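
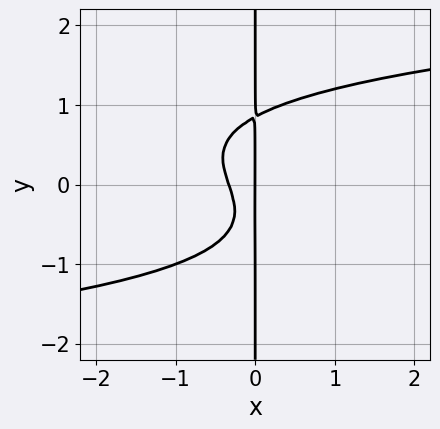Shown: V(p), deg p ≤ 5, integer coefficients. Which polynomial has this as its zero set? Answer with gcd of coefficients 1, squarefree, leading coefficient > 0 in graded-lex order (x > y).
1. Degree: no degree-3 curve has this shape, so deg p = 4.
2. Reading off the gridlines: one x-axis crossing is at x = 0; every point of the y-axis in the box is on the curve.
3. Fitting integer coefficients to these (and the overall shape) gives p.

3*x*y^3 - 3*x^2 - x*y - x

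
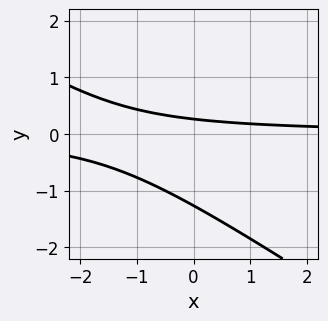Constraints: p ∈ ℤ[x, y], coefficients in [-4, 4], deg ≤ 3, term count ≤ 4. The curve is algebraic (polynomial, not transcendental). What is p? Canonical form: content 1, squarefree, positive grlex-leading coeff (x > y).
1. deg p = 2. No degree-1 curve has this shape.
2. From the axis intercepts and sections: no x-intercept at any integer in the box.
3. Matching integer coefficients to the picture gives p.

2*x*y + 3*y^2 + 3*y - 1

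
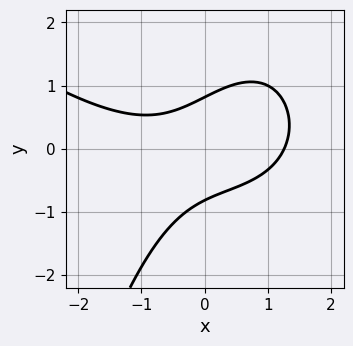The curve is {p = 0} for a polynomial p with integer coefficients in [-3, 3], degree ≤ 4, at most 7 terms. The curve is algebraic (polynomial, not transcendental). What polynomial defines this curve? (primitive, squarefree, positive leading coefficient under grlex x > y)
x^3 + x^2*y - 3*x*y + 3*y^2 - 2

First, degree: the shape is more complex than any degree-2 curve, so deg p = 3.
Finally, matching integer coefficients to the picture gives p.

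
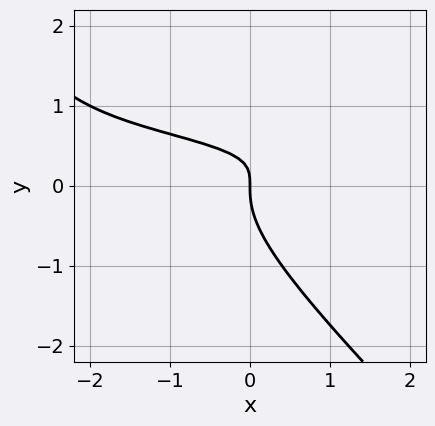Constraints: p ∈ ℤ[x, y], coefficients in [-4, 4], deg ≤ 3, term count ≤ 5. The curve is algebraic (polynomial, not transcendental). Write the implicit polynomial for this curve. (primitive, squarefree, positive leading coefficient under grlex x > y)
2*x*y^2 + 2*y^3 - 2*x*y + x

(a) Degree: no degree-2 curve has this shape, so deg p = 3.
(b) From the axis intercepts and sections: it crosses the x-axis at the gridline x = 0; it crosses the y-axis at the gridline y = 0.
(c) Putting this together gives p.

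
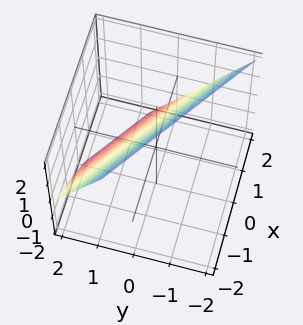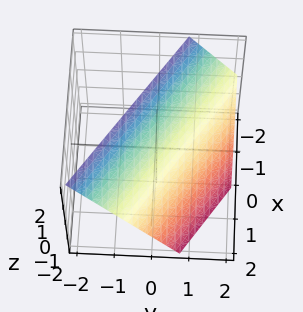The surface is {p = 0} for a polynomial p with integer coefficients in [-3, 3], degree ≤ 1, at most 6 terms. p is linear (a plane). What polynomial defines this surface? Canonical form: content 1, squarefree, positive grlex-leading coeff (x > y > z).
2*x + 3*y + 2*z - 2

(a) Degree: the surface is flat (a plane), so deg p = 1.
(b) Checking where it meets the axes: it crosses the z-axis at the gridline z = 1; it crosses the x-axis at the gridline x = 1.
(c) Together with the visible shape, these determine p as stated.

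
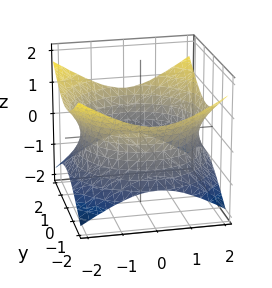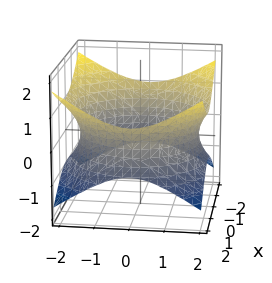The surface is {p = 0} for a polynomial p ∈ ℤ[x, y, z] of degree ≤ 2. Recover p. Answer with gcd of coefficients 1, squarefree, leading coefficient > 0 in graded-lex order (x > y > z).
x^2 + y^2 - 2*z^2 - 3

deg p = 2. An hourglass — one-sheet hyperboloid; a quadric.
Symmetry: the surface is invariant under rotation about z: p = q(x² + y², z); the z ↦ −z reflection is a symmetry, so z appears only in even powers.
From the visible intercepts: a circular section at z = 0 has radius between 1 and 2; the surface avoids every integer z-axis point in the box.
Solving for integer coefficients yields p as stated.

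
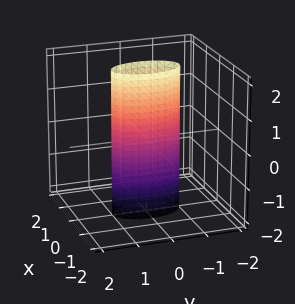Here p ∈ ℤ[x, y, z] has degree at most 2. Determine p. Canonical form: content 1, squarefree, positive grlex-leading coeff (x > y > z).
(a) The degree is 2 — constant cross-section along one axis; a quadric.
(b) Symmetries: the y ↦ −y reflection is a symmetry, so y appears only in even powers; mirror symmetry x ↦ −x ⇒ only even powers of x; it's symmetric under z → −z, forcing even powers of z.
(c) From the visible intercepts: the y-axis gridline crossings are at y ∈ {-1, 1}; it misses every integer gridline on the z-axis.
(d) Matching integer coefficients to the picture gives p.

3*x^2 + y^2 - 1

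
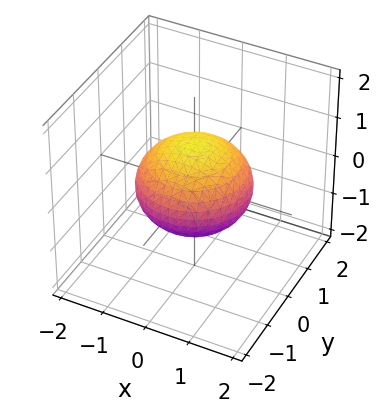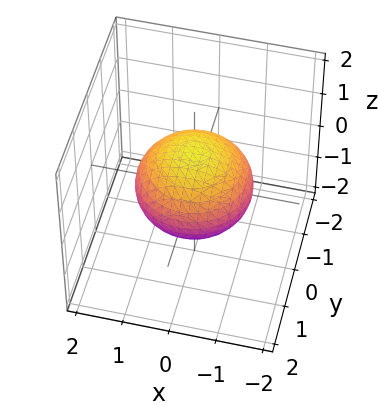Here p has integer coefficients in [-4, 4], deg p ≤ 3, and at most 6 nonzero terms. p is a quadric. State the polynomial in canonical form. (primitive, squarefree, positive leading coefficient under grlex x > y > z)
2*x^2 + 2*y^2 + 3*z^2 - 3

(a) deg p = 2. Bounded and convex; a quadric.
(b) Symmetries: the z ↦ −z reflection is a symmetry, so z appears only in even powers; the z-axis is an axis of rotation, so x and y enter only as x² + y².
(c) Observable constraints: a circular section at z = 0 has radius between 1 and 2; among the integer gridlines, it crosses the z-axis at z ∈ {-1, 1}.
(d) The integer polynomial consistent with all of this is the stated p.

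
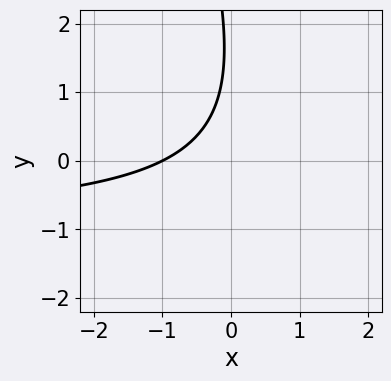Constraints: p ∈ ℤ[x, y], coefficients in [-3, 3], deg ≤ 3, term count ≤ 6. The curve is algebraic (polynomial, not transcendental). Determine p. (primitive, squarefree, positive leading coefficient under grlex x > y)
3*x*y + y^2 + 3*x - 3*y + 3

(a) deg p = 2.
(b) Against the integer gridlines: it meets the x-axis at x = -1 (among the integer gridlines); it misses every integer gridline on the y-axis.
(c) Matching integer coefficients to the picture gives p.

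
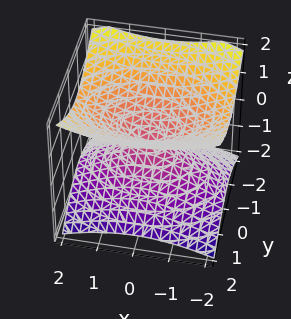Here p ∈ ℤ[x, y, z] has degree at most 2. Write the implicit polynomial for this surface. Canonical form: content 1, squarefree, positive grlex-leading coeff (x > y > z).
(a) The degree is 2 — two nappes meeting at a single point; a quadric.
(b) Symmetries: the z ↦ −z reflection is a symmetry, so z appears only in even powers; it's symmetric under y → −y, forcing even powers of y; the x ↦ −x reflection is a symmetry, so x appears only in even powers.
(c) From the axis intercepts and sections: it crosses the z-axis at the gridline z = 0; it meets the x-axis at x = 0 (among the integer gridlines); it crosses the y-axis at the gridline y = 0.
(d) Fitting integer coefficients to these (and the overall shape) gives p.

x^2 + 2*y^2 - 3*z^2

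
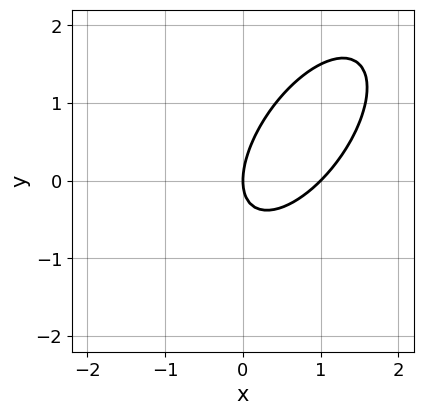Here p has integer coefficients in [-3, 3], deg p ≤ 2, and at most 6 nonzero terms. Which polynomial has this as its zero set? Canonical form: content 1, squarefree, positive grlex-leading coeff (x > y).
First, deg p = 2. No degree-1 curve has this shape.
Then, against the integer gridlines: it crosses the y-axis at the gridline y = 0; among the integer gridlines, it crosses the x-axis at x ∈ {0, 1}.
Finally, matching integer coefficients to the picture gives p.

3*x^2 - 3*x*y + 2*y^2 - 3*x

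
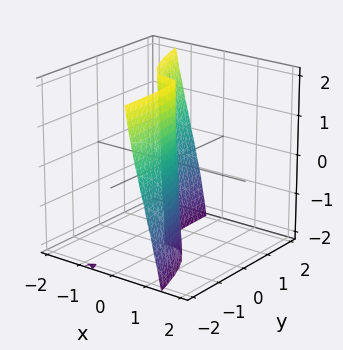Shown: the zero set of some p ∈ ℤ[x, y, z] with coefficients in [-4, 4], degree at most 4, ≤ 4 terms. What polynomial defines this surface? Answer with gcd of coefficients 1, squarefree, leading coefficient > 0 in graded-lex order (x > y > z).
(a) The degree is 3 — no degree-2 surface has this shape.
(b) From the axis intercepts and sections: one x-axis crossing is at x = 0; the visible z-axis segment lies entirely on the surface; one y-axis crossing is at y = 0.
(c) Assembling these constraints gives the stated polynomial.

3*x^3 - x*y*z + y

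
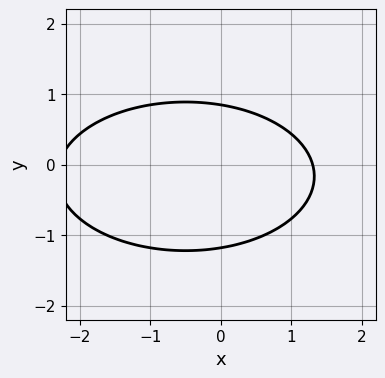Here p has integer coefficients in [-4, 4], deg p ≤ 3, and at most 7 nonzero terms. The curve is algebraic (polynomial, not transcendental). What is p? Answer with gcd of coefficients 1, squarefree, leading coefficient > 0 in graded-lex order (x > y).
(a) Degree: a generic line meets the curve in up to 2 points, so deg p = 2.
(b) The integer polynomial consistent with all of this is the stated p.

x^2 + 3*y^2 + x + y - 3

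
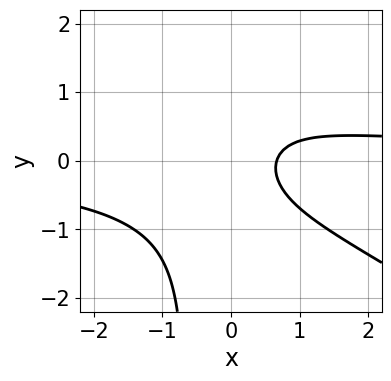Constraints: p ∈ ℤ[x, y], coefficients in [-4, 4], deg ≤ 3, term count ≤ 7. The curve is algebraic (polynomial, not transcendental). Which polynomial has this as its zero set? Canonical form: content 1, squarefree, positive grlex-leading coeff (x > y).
First, the degree is 3 — a generic line meets the curve in up to 3 points.
Then, against the integer gridlines: the curve avoids every integer y-axis point in the box.
Finally, fitting integer coefficients to these (and the overall shape) gives p.

2*x^2*y + 3*x*y^2 + 2*y^2 - 3*x + 2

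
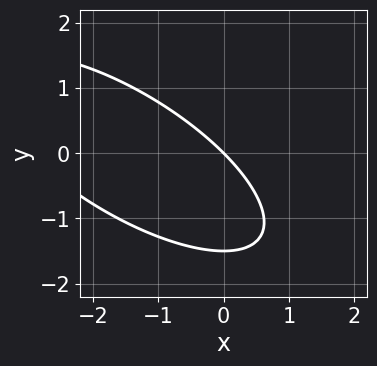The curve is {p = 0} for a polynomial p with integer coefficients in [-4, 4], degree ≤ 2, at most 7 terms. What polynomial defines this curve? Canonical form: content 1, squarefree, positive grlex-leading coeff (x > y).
(a) Degree: no degree-1 curve has this shape, so deg p = 2.
(b) Reading off the gridlines: it crosses the x-axis at the gridline x = 0; one y-axis crossing is at y = 0.
(c) Solving for integer coefficients yields p as stated.

x^2 + 2*x*y + 2*y^2 + 3*x + 3*y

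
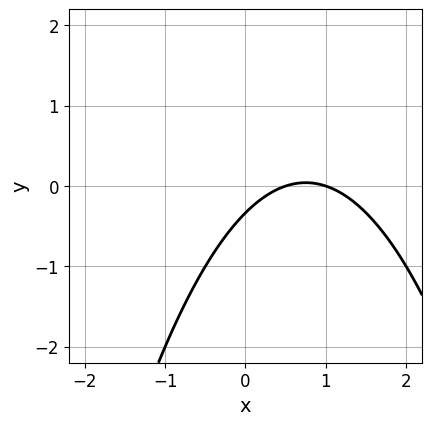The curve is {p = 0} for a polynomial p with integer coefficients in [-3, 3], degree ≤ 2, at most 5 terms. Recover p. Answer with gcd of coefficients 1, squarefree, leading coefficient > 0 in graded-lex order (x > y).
2*x^2 - 3*x + 3*y + 1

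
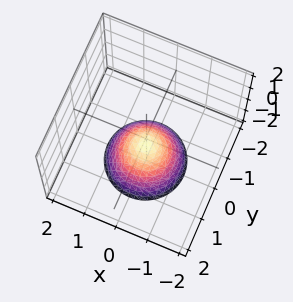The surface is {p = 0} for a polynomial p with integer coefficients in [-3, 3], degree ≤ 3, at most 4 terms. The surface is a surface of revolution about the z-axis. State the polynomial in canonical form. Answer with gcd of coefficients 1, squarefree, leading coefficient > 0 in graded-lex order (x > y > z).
(a) Degree: the shape is more complex than any degree-1 surface, so deg p = 2.
(b) Symmetry: every cross-section ⟂ z is a circle, so x, y appear only via x² + y².
(c) From the visible intercepts: no y-intercept at any integer in the box; no x-intercept at any integer in the box; a circular section at z = -2 has radius between 1 and 2.
(d) The integer polynomial consistent with all of this is the stated p.

3*x^2 + 3*y^2 + 3*z + 2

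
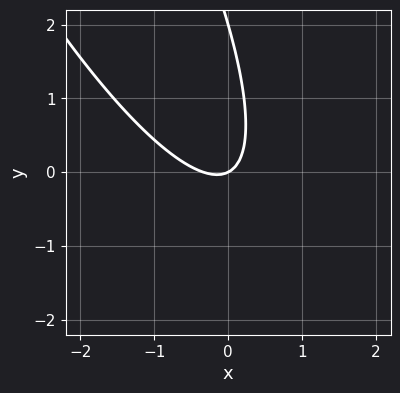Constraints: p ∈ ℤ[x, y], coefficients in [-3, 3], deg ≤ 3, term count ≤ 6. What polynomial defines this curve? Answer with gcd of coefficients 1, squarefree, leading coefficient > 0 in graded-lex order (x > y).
1. Degree: the shape is more complex than any degree-1 curve, so deg p = 2.
2. From the visible intercepts: the y-axis gridline crossings are at y ∈ {0, 2}; one x-axis crossing is at x = 0.
3. The integer polynomial consistent with all of this is the stated p.

3*x^2 + 3*x*y + y^2 + x - 2*y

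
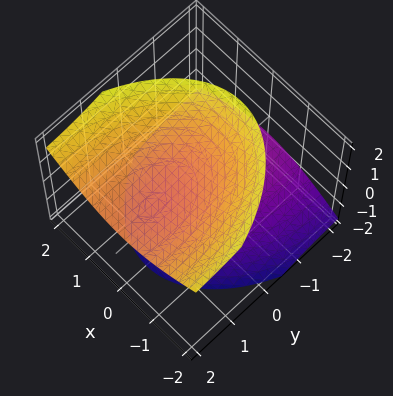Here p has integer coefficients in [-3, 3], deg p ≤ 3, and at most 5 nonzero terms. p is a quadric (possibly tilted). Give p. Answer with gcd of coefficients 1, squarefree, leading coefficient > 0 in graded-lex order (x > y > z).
3*x^2 + y^2 - 3*y*z - 3*z^2 + 3

First, I count 2 distinct pieces.
Then, deg p = 2.
Next, checking where it meets the axes: it misses every integer gridline on the x-axis; among the integer gridlines, it crosses the z-axis at z ∈ {-1, 1}; the surface avoids every integer y-axis point in the box.
Finally, together with the visible shape, these determine p as stated.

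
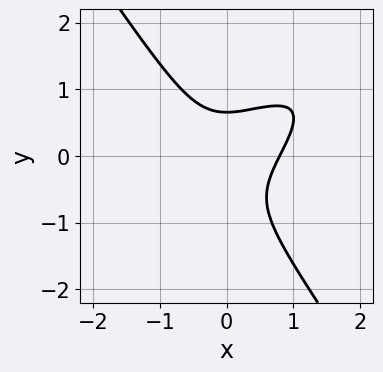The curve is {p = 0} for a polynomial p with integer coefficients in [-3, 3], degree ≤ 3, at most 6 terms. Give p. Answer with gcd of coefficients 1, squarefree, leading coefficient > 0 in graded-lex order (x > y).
2*x^3 - 3*x^2*y + 2*y^3 + y^2 - 1

(a) Degree: the shape is more complex than any degree-2 curve, so deg p = 3.
(b) Solving for integer coefficients yields p as stated.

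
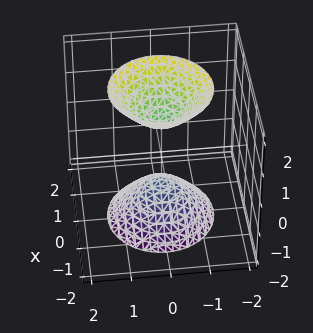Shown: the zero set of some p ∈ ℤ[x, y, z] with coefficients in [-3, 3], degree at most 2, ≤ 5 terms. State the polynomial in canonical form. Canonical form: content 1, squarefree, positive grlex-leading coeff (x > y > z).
(a) I count 2 distinct pieces. Treating them together as one polynomial.
(b) deg p = 2. Two separate bowl-shaped sheets opening away from each other; a quadric.
(c) Symmetries: every cross-section ⟂ z is a circle, so x, y appear only via x² + y²; the z ↦ −z reflection is a symmetry, so z appears only in even powers.
(d) Observable constraints: a circular section at z = 2 has radius between 1 and 2; the surface avoids every integer x-axis point in the box; the surface avoids every integer y-axis point in the box.
(e) Assembling these constraints gives the stated polynomial. Check: (0, 0, 1) on the z-axis lies on the surface, and p(0, 0, 1) = 0. ✓

2*x^2 + 2*y^2 - z^2 + 1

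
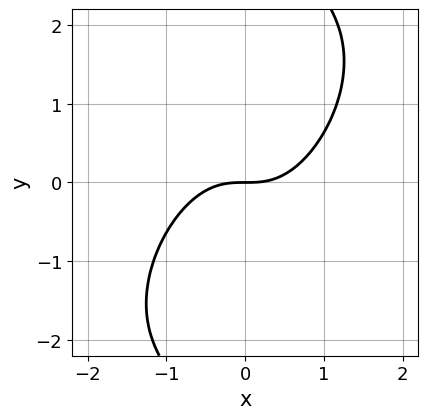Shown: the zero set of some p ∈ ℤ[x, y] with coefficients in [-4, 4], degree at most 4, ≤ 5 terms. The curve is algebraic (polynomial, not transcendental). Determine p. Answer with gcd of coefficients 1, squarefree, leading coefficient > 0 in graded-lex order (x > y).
3*x^3 - 3*x^2*y + 2*x*y^2 - 3*y

(a) The degree is 3 — no degree-2 curve has this shape.
(b) Observable constraints: one x-axis crossing is at x = 0; it meets the y-axis at y = 0 (among the integer gridlines).
(c) Solving for integer coefficients yields p as stated.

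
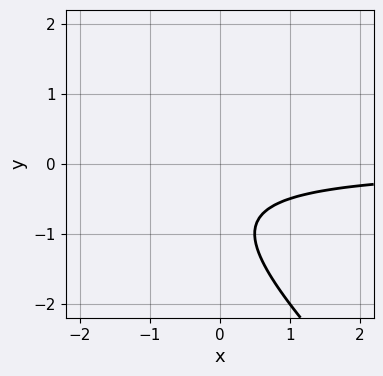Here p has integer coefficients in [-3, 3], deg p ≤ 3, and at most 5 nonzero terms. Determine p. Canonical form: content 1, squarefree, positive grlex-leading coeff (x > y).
1. deg p = 2. The shape is more complex than any degree-1 curve.
2. From the visible intercepts: no y-intercept at any integer in the box; the curve avoids every integer x-axis point in the box.
3. Matching integer coefficients to the picture gives p.

2*x*y + 2*y^2 + 3*y + 2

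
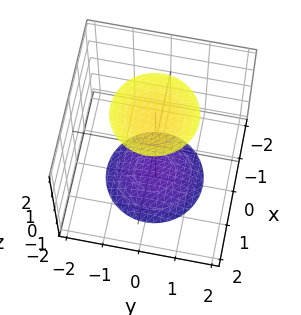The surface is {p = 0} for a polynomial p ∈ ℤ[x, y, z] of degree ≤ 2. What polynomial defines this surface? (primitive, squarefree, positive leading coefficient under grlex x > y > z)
x^2 + y^2 - z^2 + 3

1. There are 2 components.
2. Degree: two separate bowl-shaped sheets opening away from each other; a quadric, so deg p = 2.
3. Symmetries: the z ↦ −z reflection is a symmetry, so z appears only in even powers; the z-axis is an axis of rotation, so x and y enter only as x² + y².
4. Checking where it meets the axes: it misses every integer gridline on the y-axis; a circular section at z = 2 has radius exactly 1; no x-intercept at any integer in the box.
5. Putting this together gives p.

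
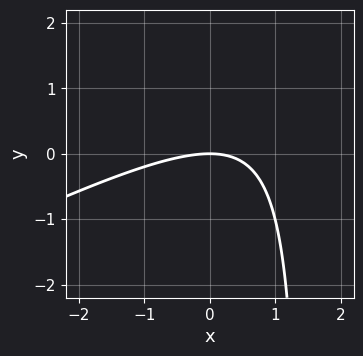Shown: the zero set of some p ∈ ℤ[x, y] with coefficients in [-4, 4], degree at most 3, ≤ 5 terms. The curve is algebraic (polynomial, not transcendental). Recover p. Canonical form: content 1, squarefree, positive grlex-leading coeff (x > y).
(a) The degree is 2 — a generic line meets the curve in up to 2 points.
(b) Reading off the gridlines: it meets the y-axis at y = 0 (among the integer gridlines); it crosses the x-axis at the gridline x = 0.
(c) Putting this together gives p.

x^2 - 2*x*y + 3*y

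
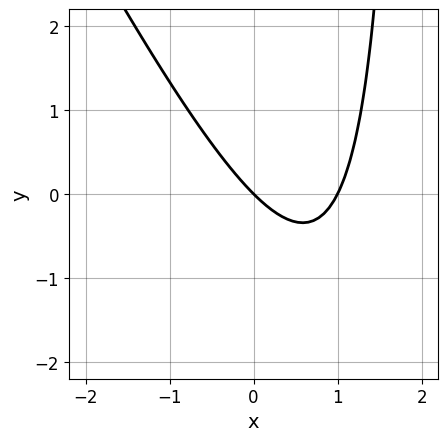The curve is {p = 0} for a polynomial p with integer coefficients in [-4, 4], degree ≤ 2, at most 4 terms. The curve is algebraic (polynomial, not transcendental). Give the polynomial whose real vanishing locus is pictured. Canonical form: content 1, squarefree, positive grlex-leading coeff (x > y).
2*x^2 + x*y - 2*x - 2*y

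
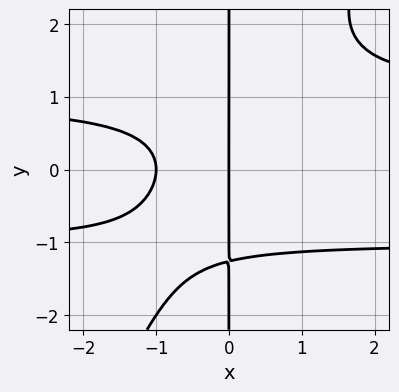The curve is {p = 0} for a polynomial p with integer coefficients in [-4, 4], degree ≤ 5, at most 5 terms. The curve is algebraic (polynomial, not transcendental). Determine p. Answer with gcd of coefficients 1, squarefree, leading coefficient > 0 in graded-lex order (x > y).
2*x^2*y^2 - x*y^3 - 2*x^2 - 2*x

(a) deg p = 4.
(b) Reading off the gridlines: among the integer gridlines, it crosses the x-axis at x ∈ {-1, 0}; the visible y-axis segment lies entirely on the curve.
(c) Assembling these constraints gives the stated polynomial.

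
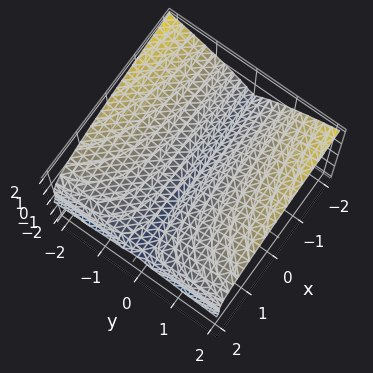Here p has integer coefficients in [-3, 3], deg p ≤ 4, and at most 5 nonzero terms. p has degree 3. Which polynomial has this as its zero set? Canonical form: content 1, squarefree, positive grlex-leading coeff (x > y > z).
x*y^2 + 3*z^3 - 2*y^2

(a) deg p = 3.
(b) From the visible intercepts: every point of the x-axis in the box is on the surface; one y-axis crossing is at y = 0; it crosses the z-axis at the gridline z = 0.
(c) Fitting integer coefficients to these (and the overall shape) gives p.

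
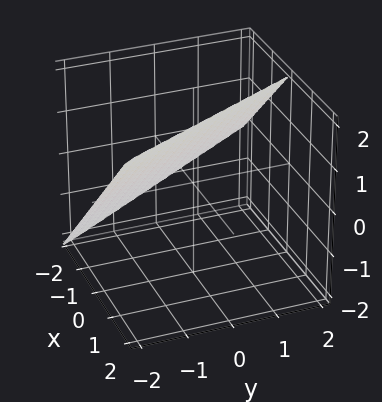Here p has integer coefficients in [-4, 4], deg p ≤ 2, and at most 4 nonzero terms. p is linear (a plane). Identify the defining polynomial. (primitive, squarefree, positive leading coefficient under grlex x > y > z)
2*x + y - 2*z + 2

1. The degree is 1 — the surface is flat (a plane).
2. Reading off the gridlines: it crosses the x-axis at the gridline x = -1; it crosses the y-axis at the gridline y = -2; it crosses the z-axis at the gridline z = 1.
3. Putting this together gives p.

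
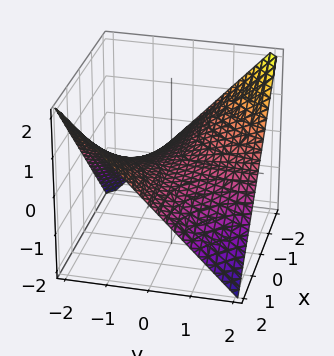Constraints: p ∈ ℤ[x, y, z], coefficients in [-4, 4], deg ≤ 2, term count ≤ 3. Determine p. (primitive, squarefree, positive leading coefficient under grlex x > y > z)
x*y + 2*z

(a) The degree is 2 — a saddle surface; a quadric.
(b) From the axis intercepts and sections: every point of the x-axis in the box is on the surface; one z-axis crossing is at z = 0; every point of the y-axis in the box is on the surface.
(c) Assembling these constraints gives the stated polynomial.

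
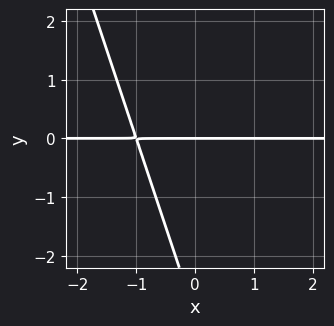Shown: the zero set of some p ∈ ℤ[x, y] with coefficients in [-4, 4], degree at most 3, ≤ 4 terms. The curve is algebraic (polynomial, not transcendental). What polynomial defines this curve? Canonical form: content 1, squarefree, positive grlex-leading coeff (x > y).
3*x*y + y^2 + 3*y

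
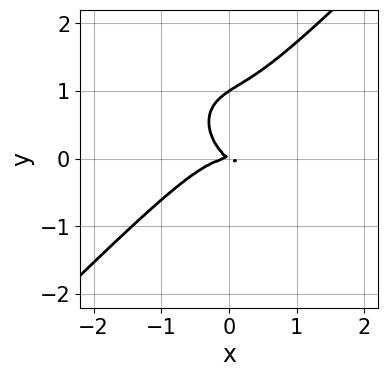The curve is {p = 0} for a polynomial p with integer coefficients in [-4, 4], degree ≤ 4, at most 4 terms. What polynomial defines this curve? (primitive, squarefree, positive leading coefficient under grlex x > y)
(a) Degree: no degree-2 curve has this shape, so deg p = 3.
(b) Observable constraints: the y-axis gridline crossings are at y ∈ {0, 1}; it meets the x-axis at x = 0 (among the integer gridlines).
(c) Together with the visible shape, these determine p as stated.

3*x^3 - 3*y^3 + 2*x*y + 3*y^2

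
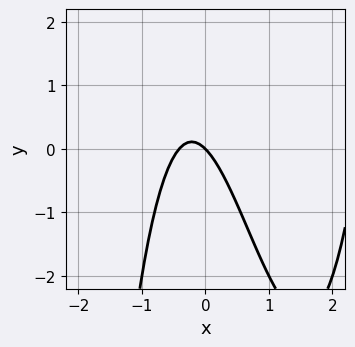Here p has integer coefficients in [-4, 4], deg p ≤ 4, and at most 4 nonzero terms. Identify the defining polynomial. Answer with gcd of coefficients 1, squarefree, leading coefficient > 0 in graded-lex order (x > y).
x^3 - 2*x^2 - x - y

(a) deg p = 3.
(b) From the axis intercepts and sections: it crosses the y-axis at the gridline y = 0; it meets the x-axis at x = 0 (among the integer gridlines).
(c) Solving for integer coefficients yields p as stated.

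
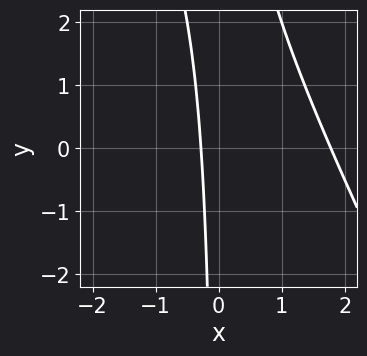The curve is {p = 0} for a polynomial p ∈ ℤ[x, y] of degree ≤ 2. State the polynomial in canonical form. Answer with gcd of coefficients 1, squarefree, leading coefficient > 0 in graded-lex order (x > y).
2*x^2 + x*y - 3*x - 1

First, the degree is 2 — no degree-1 curve has this shape.
Next, against the integer gridlines: it misses every integer gridline on the y-axis.
Finally, assembling these constraints gives the stated polynomial.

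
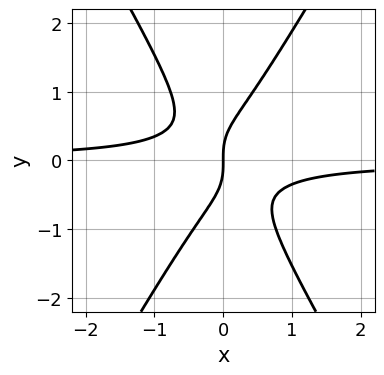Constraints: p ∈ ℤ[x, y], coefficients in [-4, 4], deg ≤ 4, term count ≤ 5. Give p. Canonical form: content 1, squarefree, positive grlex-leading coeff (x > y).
3*x^2*y - y^3 + x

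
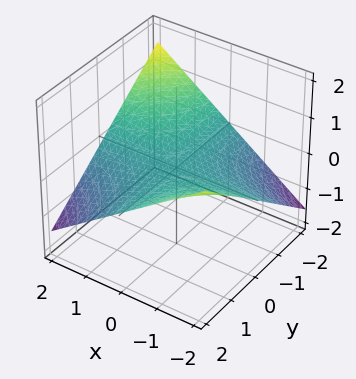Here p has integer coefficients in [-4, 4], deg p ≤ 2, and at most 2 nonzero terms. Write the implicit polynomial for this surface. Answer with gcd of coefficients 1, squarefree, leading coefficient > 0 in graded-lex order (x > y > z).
x*y + 3*z

1. Degree: a hyperbolic paraboloid; a quadric, so deg p = 2.
2. Reading off the gridlines: it meets the z-axis at z = 0 (among the integer gridlines); every point of the y-axis in the box is on the surface.
3. Assembling these constraints gives the stated polynomial. Check: (2, 0, 0) on the x-axis lies on the surface, and p(2, 0, 0) = 0. ✓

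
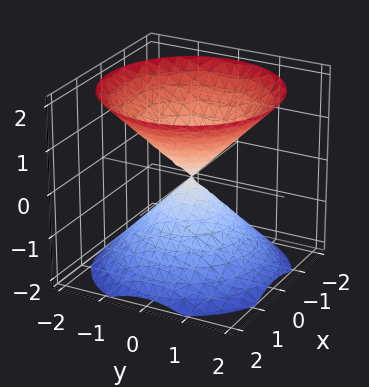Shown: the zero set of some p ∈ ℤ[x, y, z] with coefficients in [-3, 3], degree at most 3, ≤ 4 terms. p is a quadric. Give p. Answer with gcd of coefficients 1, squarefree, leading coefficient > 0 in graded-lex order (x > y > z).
(a) The picture has 2 separate pieces. Treating them together as one polynomial.
(b) deg p = 2. A double cone through the origin; a quadric.
(c) Symmetries: the z-axis is an axis of rotation, so x and y enter only as x² + y²; the z ↦ −z reflection is a symmetry, so z appears only in even powers.
(d) From the axis intercepts and sections: a circular section at z = -1 has radius exactly 1; it crosses the z-axis at the gridline z = 0.
(e) Matching integer coefficients to the picture gives p.

x^2 + y^2 - z^2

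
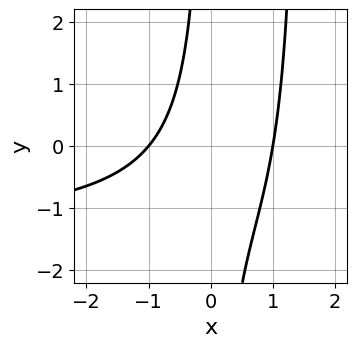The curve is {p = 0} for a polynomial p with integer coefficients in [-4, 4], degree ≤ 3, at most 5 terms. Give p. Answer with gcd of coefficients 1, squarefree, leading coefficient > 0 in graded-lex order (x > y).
1. Degree: a generic line meets the curve in up to 3 points, so deg p = 3.
2. Against the integer gridlines: the curve avoids every integer y-axis point in the box; among the integer gridlines, it crosses the x-axis at x ∈ {-1, 1}.
3. The integer polynomial consistent with all of this is the stated p.

2*x^2*y + 3*x^2 - 3*x*y - 3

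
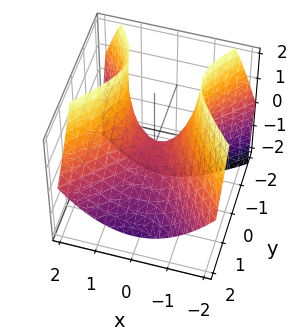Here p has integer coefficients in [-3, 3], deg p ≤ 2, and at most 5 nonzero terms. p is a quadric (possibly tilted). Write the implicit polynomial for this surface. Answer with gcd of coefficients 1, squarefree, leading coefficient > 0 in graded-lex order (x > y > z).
x^2 - y^2 - y*z - z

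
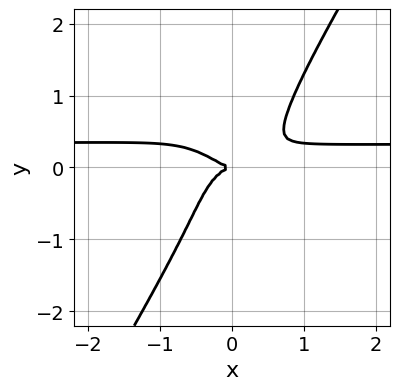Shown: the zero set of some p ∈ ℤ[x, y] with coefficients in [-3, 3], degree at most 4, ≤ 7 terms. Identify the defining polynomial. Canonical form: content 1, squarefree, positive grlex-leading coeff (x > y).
3*x^3*y + x^2*y^2 - y^4 - x^3 - y^2

1. deg p = 4.
2. Reading off the gridlines: it meets the y-axis at y = 0 (among the integer gridlines); one x-axis crossing is at x = 0.
3. Solving for integer coefficients yields p as stated.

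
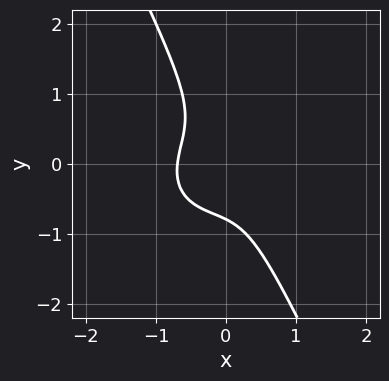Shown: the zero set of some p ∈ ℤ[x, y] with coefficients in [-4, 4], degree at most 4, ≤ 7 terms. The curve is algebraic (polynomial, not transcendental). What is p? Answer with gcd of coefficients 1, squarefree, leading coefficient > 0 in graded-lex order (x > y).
Degree: the shape is more complex than any degree-2 curve, so deg p = 3.
Putting this together gives p.

3*x^3 - x^2*y + 3*x*y^2 + 2*y^3 + 1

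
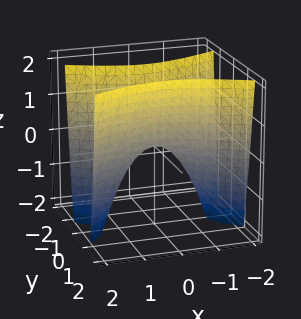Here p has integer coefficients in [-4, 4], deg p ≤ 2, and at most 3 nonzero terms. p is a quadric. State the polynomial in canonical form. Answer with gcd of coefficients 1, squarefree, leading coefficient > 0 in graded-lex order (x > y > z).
First, degree: a hyperbolic paraboloid; a quadric, so deg p = 2.
Then, symmetries: the x ↦ −x reflection is a symmetry, so x appears only in even powers; it's symmetric under y → −y, forcing even powers of y.
Then, against the integer gridlines: one z-axis crossing is at z = 0; it crosses the x-axis at the gridline x = 0.
Finally, solving for integer coefficients yields p as stated.

x^2 - 3*y^2 + z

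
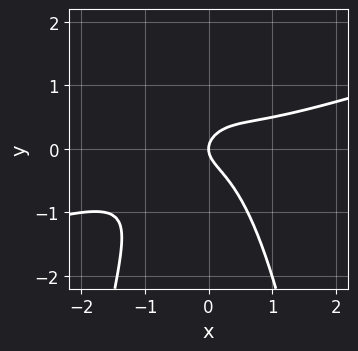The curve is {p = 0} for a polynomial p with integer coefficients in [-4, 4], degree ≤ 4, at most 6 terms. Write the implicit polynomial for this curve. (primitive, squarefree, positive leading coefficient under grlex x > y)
x^3 - 3*x^2*y - 2*y^2 + x

Degree: a generic line meets the curve in up to 3 points, so deg p = 3.
From the axis intercepts and sections: it crosses the x-axis at the gridline x = 0; it meets the y-axis at y = 0 (among the integer gridlines).
Putting this together gives p.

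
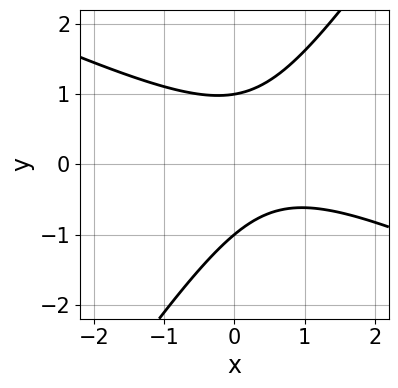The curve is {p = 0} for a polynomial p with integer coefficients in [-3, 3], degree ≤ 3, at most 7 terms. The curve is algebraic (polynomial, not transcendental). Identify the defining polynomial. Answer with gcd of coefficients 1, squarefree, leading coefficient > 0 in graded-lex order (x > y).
First, degree: no degree-1 curve has this shape, so deg p = 2.
Next, checking where it meets the axes: the y-axis gridline crossings are at y ∈ {-1, 1}; the curve avoids every integer x-axis point in the box.
Finally, solving for integer coefficients yields p as stated.

2*x^2 + 3*x*y - 3*y^2 - 2*x + 3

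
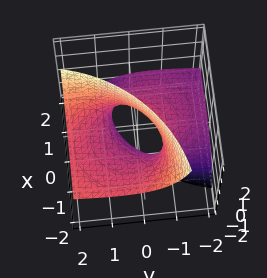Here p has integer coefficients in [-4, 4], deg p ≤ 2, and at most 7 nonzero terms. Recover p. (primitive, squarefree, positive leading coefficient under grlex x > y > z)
x^2 + 3*x*z + y^2 - 3*y*z - 1

First, the degree is 2 — a generic line meets the surface in up to 2 points.
Then, observable constraints: no z-intercept at any integer in the box; among the integer gridlines, it crosses the y-axis at y ∈ {-1, 1}; among the integer gridlines, it crosses the x-axis at x ∈ {-1, 1}.
Finally, the integer polynomial consistent with all of this is the stated p.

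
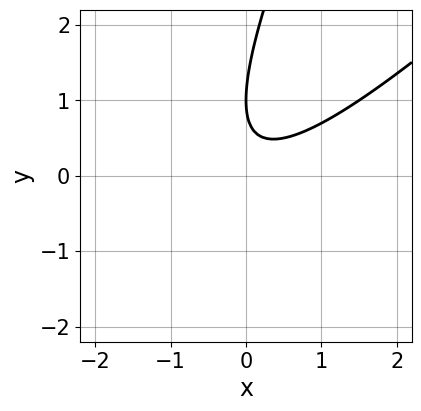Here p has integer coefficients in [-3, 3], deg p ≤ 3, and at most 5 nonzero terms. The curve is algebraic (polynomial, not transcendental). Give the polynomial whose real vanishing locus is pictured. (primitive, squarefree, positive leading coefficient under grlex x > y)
2*x^2 - 3*x*y + y^2 - 2*y + 1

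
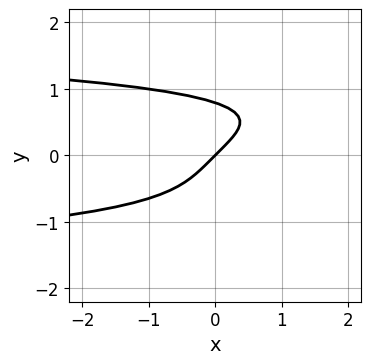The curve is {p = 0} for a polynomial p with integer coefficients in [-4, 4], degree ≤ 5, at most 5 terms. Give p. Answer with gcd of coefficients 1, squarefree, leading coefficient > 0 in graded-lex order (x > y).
Degree: the shape is more complex than any degree-3 curve, so deg p = 4.
Checking where it meets the axes: it meets the y-axis at y = 0 (among the integer gridlines); it crosses the x-axis at the gridline x = 0.
Putting this together gives p.

2*y^4 + x - y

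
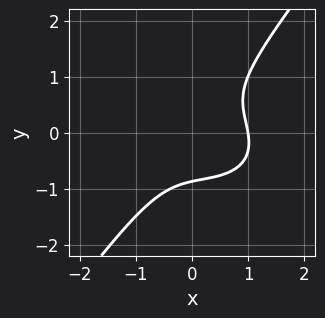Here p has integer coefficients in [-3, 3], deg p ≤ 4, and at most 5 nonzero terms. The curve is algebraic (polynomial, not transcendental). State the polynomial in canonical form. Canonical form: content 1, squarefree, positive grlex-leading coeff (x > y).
(a) Degree: no degree-2 curve has this shape, so deg p = 3.
(b) From the visible intercepts: one x-axis crossing is at x = 1.
(c) The integer polynomial consistent with all of this is the stated p.

2*x^3 + x^2*y + 2*x*y^2 - 3*y^3 - 2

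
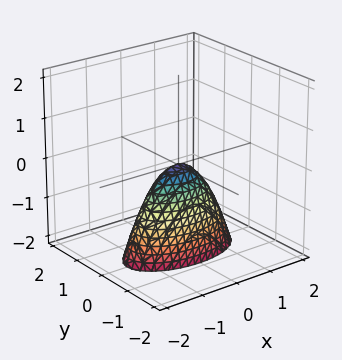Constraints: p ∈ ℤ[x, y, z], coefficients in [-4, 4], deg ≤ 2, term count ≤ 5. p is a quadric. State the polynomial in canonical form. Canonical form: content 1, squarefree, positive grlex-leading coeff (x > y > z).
1. Degree: a paraboloid; a quadric, so deg p = 2.
2. Symmetries: it's symmetric under x → −x, forcing even powers of x; mirror symmetry y ↦ −y ⇒ only even powers of y.
3. From the axis intercepts and sections: one x-axis crossing is at x = 0; one z-axis crossing is at z = 0; it meets the y-axis at y = 0 (among the integer gridlines).
4. Matching integer coefficients to the picture gives p.

x^2 + 3*y^2 + z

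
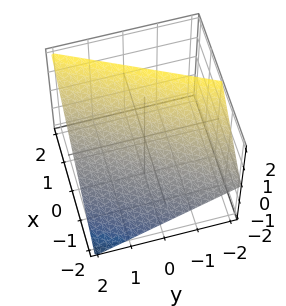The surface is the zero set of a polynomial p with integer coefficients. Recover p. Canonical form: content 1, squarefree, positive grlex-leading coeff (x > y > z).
2*x - y - 2*z + 2

First, deg p = 1. The surface is flat (a plane).
Next, observable constraints: it meets the x-axis at x = -1 (among the integer gridlines); it meets the y-axis at y = 2 (among the integer gridlines); it meets the z-axis at z = 1 (among the integer gridlines).
Finally, assembling these constraints gives the stated polynomial.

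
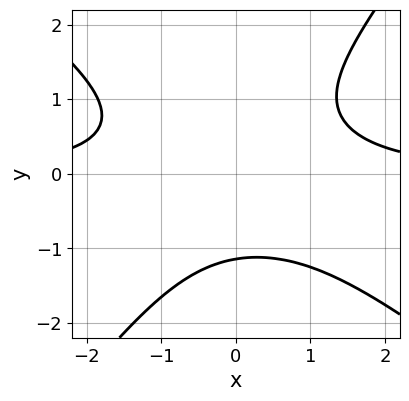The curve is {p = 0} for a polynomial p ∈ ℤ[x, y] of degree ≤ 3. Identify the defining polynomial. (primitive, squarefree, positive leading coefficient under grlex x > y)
2*x^2*y + x*y^2 - 2*y^3 - 3

1. deg p = 3.
2. Checking where it meets the axes: it misses every integer gridline on the x-axis.
3. Fitting integer coefficients to these (and the overall shape) gives p.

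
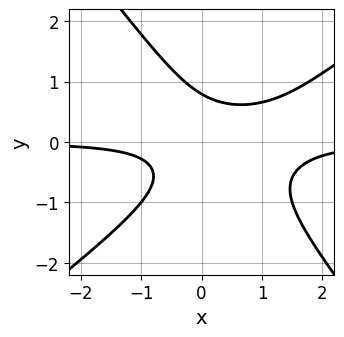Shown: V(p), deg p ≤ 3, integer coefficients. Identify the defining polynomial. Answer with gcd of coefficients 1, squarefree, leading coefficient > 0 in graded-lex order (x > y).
1. Degree: no degree-2 curve has this shape, so deg p = 3.
2. Observable constraints: it misses every integer gridline on the x-axis.
3. Putting this together gives p.

2*x^2*y - x*y^2 - 2*y^3 - 2*x*y + 1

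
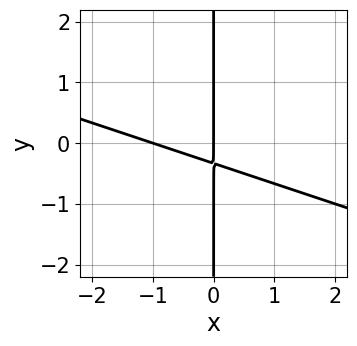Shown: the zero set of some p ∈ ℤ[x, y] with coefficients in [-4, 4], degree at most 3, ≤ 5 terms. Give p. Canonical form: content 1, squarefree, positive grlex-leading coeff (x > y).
x^2 + 3*x*y + x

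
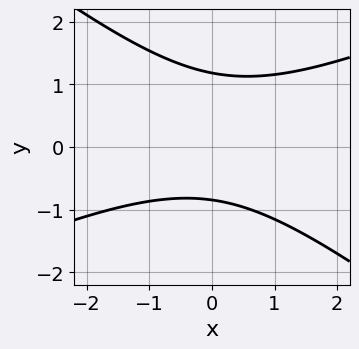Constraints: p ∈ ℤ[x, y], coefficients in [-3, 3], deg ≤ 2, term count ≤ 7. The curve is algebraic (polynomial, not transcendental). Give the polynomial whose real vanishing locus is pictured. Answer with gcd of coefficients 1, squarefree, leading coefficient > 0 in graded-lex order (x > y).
First, degree: no degree-1 curve has this shape, so deg p = 2.
Then, against the integer gridlines: no x-intercept at any integer in the box.
Finally, matching integer coefficients to the picture gives p.

x^2 - x*y - 3*y^2 + y + 3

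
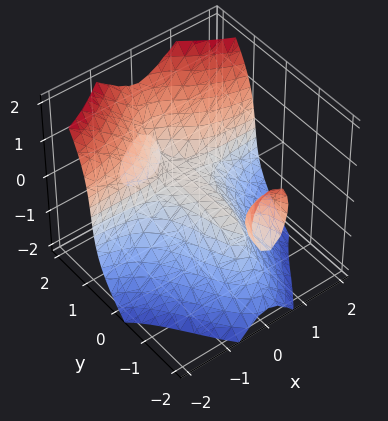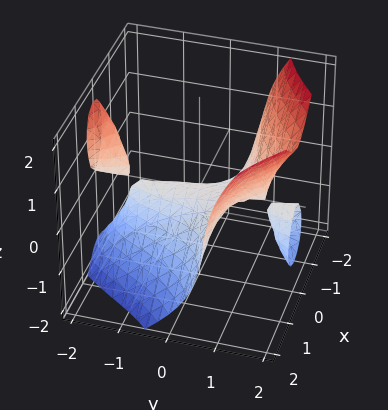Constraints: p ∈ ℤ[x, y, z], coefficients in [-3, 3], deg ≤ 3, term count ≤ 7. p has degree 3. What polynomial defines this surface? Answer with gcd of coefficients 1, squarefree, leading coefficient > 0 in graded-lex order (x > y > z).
1. There are 3 components.
2. Degree: the shape is more complex than any degree-2 surface, so deg p = 3.
3. Checking where it meets the axes: every point of the y-axis in the box is on the surface; it crosses the x-axis at the gridline x = 0.
4. Assembling these constraints gives the stated polynomial.

3*x^2*y + y^2*z - z^3 - 2*x^2 - 2*z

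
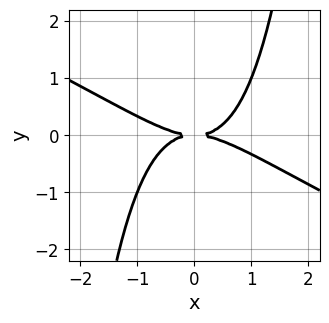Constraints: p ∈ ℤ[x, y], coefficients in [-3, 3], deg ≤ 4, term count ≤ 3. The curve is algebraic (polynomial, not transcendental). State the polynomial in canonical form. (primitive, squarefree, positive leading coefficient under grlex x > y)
x^4 + 2*x^3*y - 3*y^2

Degree: the shape is more complex than any degree-3 curve, so deg p = 4.
Checking where it meets the axes: one x-axis crossing is at x = 0; it crosses the y-axis at the gridline y = 0.
Matching integer coefficients to the picture gives p.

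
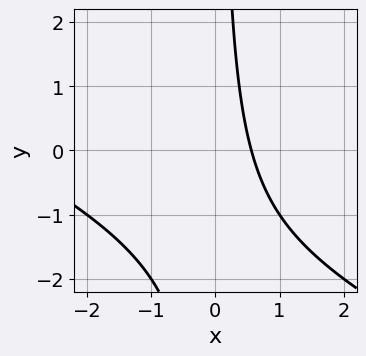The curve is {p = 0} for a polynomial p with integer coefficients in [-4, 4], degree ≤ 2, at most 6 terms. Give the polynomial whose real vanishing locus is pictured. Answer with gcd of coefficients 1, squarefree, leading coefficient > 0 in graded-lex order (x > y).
(a) The degree is 2 — a generic line meets the curve in up to 2 points.
(b) Against the integer gridlines: it misses every integer gridline on the y-axis.
(c) These observations pin down the coefficients.

x^2 + 2*x*y + 3*x - 2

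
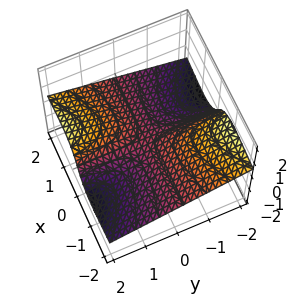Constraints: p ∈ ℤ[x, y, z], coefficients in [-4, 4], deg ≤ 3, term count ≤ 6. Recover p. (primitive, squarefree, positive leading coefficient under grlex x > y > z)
3*x^2*z + z^3 - 2*x*y + 2*z

1. deg p = 3.
2. Checking where it meets the axes: it meets the z-axis at z = 0 (among the integer gridlines); the visible x-axis segment lies entirely on the surface; the visible y-axis segment lies entirely on the surface.
3. Assembling these constraints gives the stated polynomial.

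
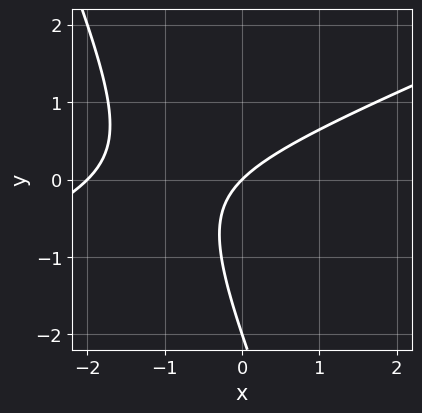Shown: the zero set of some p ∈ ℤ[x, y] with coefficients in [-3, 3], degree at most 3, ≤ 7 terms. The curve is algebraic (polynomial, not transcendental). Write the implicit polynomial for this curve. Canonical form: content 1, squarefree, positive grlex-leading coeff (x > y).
x^2 - 2*x*y - y^2 + 2*x - 2*y

First, deg p = 2.
Next, reading off the gridlines: among the integer gridlines, it crosses the y-axis at y ∈ {-2, 0}; the x-axis gridline crossings are at x ∈ {-2, 0}.
Finally, solving for integer coefficients yields p as stated.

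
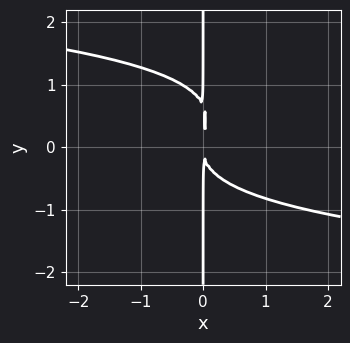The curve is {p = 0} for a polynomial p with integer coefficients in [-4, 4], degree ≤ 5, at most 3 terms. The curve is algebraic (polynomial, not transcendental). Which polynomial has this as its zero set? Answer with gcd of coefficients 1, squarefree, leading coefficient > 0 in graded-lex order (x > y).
3*x*y^3 - 2*x*y^2 + 3*x^2

(a) deg p = 4. No degree-3 curve has this shape.
(b) Observable constraints: every point of the y-axis in the box is on the curve.
(c) The integer polynomial consistent with all of this is the stated p.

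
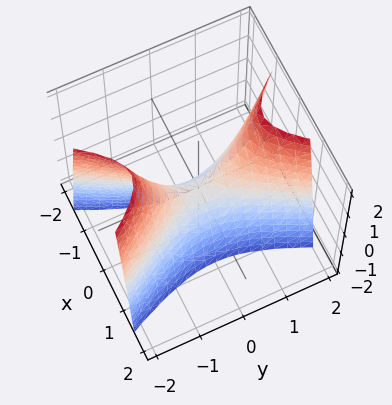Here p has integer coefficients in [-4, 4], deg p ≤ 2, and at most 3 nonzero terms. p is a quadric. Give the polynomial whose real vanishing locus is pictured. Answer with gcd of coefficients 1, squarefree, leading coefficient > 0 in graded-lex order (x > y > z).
3*x^2 - y^2 + z

1. The degree is 2 — a saddle surface; a quadric.
2. Symmetries: it's symmetric under x → −x, forcing even powers of x; the y ↦ −y reflection is a symmetry, so y appears only in even powers.
3. Reading off the gridlines: one y-axis crossing is at y = 0; it crosses the z-axis at the gridline z = 0.
4. The integer polynomial consistent with all of this is the stated p.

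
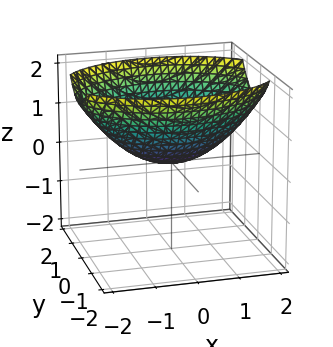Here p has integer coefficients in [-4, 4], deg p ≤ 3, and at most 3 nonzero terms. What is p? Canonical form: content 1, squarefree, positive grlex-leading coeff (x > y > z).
x^2 + 2*y^2 - 3*z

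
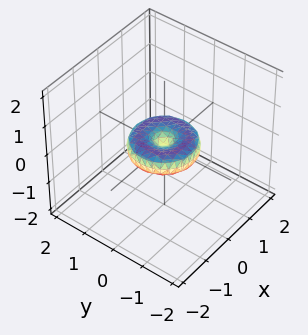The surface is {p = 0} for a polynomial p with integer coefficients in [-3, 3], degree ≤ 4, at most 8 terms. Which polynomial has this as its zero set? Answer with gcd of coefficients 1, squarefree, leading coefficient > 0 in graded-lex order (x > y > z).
x^4 + 2*x^2*y^2 + y^4 - x^2 - y^2 + 2*z^2

1. The degree is 4 — the shape is more complex than any degree-3 surface.
2. Symmetries: rotational symmetry about the z-axis ⇒ p depends on x, y only through x² + y².
3. From the axis intercepts and sections: the y-axis gridline crossings are at y ∈ {-1, 0, 1}; it meets the z-axis at z = 0 (among the integer gridlines); a circular section at z = 0 has radius exactly 1; the x-axis gridline crossings are at x ∈ {-1, 0, 1}.
4. The integer polynomial consistent with all of this is the stated p.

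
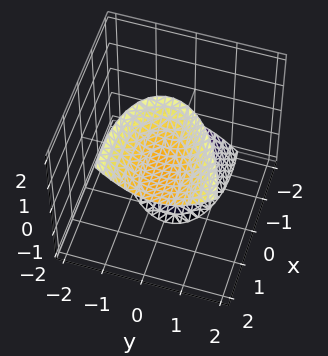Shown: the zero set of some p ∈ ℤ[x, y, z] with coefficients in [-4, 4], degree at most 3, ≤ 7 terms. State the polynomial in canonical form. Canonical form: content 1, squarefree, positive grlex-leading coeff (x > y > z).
1. I count 2 distinct pieces. Treating them together as one polynomial.
2. The degree is 2 — a generic line meets the surface in up to 2 points.
3. Against the integer gridlines: the surface avoids every integer y-axis point in the box; the surface avoids every integer x-axis point in the box.
4. The integer polynomial consistent with all of this is the stated p.

x^2 - x*y - 2*x*z + 3*y^2 - z^2 + 3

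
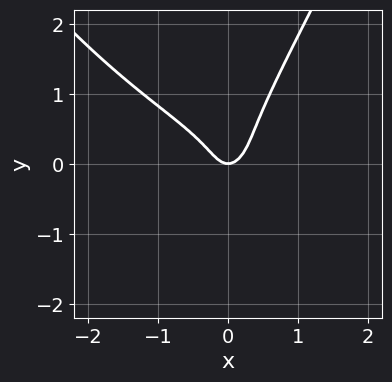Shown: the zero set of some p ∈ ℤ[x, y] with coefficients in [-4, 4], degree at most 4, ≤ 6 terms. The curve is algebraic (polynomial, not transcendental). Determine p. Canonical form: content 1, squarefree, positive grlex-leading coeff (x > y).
x^4 + 3*x*y^2 - 2*y^3 + 3*x^2 - y

1. deg p = 4.
2. From the visible intercepts: it crosses the y-axis at the gridline y = 0; one x-axis crossing is at x = 0.
3. The integer polynomial consistent with all of this is the stated p.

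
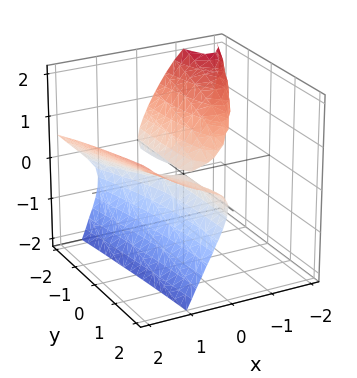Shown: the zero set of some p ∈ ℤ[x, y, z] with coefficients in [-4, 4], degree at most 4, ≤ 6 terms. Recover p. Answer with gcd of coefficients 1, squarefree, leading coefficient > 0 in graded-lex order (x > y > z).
(a) There are 2 components.
(b) Degree: a generic line meets the surface in up to 3 points, so deg p = 3.
(c) Checking where it meets the axes: one x-axis crossing is at x = 0; one z-axis crossing is at z = 0; every point of the y-axis in the box is on the surface.
(d) Fitting integer coefficients to these (and the overall shape) gives p.

x^3 + x*y - 3*x*z - 2*z^2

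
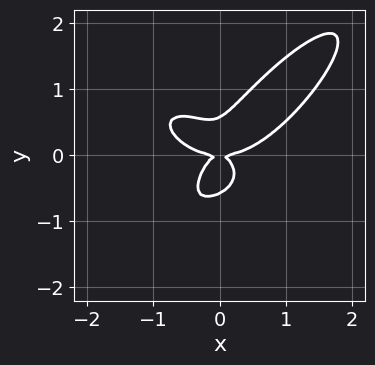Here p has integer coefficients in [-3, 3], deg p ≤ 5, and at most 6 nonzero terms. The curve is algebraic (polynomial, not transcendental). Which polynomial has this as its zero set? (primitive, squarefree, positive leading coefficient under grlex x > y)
First, the degree is 4 — a generic line meets the curve in up to 4 points.
Next, against the integer gridlines: it meets the x-axis at x = 0 (among the integer gridlines); it meets the y-axis at y = 0 (among the integer gridlines).
Finally, the integer polynomial consistent with all of this is the stated p.

2*x^4 - 3*x*y^3 + 3*y^4 - 3*x^2*y - y^2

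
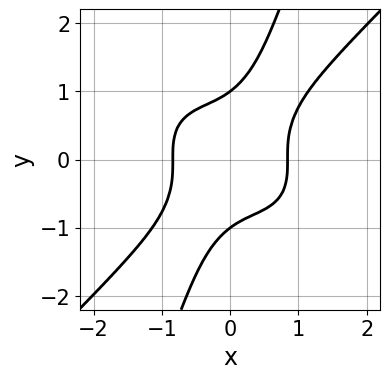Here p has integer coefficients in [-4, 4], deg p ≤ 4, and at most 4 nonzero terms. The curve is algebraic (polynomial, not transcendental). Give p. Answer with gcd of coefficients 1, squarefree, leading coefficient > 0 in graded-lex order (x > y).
The degree is 4 — a generic line meets the curve in up to 4 points.
Reading off the gridlines: the y-axis gridline crossings are at y ∈ {-1, 1}.
Putting this together gives p.

2*x^4 - 3*x*y^3 + y^4 - 1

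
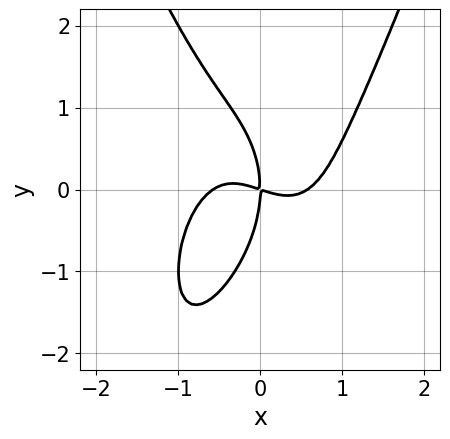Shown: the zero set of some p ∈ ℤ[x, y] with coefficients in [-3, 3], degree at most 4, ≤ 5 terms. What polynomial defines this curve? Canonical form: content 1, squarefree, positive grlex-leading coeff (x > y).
(a) Degree: the shape is more complex than any degree-3 curve, so deg p = 4.
(b) Checking where it meets the axes: it crosses the y-axis at the gridline y = 0; one x-axis crossing is at x = 0.
(c) Together with the visible shape, these determine p as stated.

3*x^4 - y^3 - x^2 - 3*x*y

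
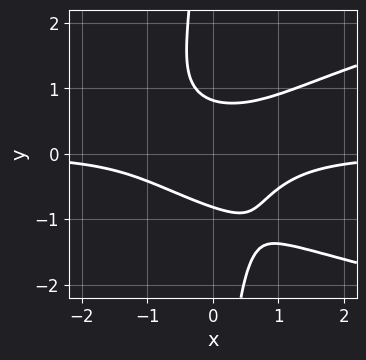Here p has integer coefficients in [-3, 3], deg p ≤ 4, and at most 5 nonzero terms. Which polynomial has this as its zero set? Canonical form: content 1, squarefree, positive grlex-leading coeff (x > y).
3*x*y^3 - 3*x^2*y + 3*y^2 - 2

1. Degree: a generic line meets the curve in up to 4 points, so deg p = 4.
2. Observable constraints: it misses every integer gridline on the x-axis.
3. Putting this together gives p.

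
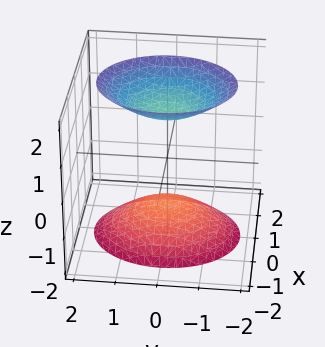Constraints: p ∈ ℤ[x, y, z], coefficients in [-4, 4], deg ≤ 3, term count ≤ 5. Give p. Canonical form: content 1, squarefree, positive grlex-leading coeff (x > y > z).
1. I count 2 distinct pieces.
2. The degree is 2 — two separate bowl-shaped sheets opening away from each other; a quadric.
3. Symmetries: it's symmetric under x → −x, forcing even powers of x; the z ↦ −z reflection is a symmetry, so z appears only in even powers; it's symmetric under y → −y, forcing even powers of y.
4. Reading off the gridlines: no x-intercept at any integer in the box; no y-intercept at any integer in the box.
5. Matching integer coefficients to the picture gives p.

3*x^2 + 2*y^2 - 2*z^2 + 3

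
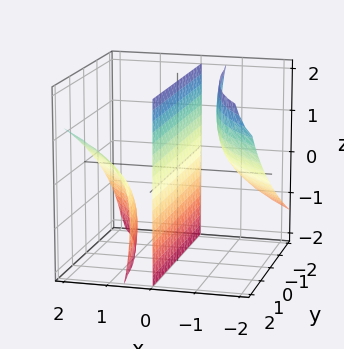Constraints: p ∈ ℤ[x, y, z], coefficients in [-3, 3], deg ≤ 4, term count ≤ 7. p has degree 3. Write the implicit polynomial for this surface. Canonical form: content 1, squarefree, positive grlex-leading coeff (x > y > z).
x^3 + 2*x^2*y - 3*x^2*z - x*z^2 - 3*x

1. There are 3 components.
2. Degree: no degree-2 surface has this shape, so deg p = 3.
3. Reading off the gridlines: it meets the x-axis at x = 0 (among the integer gridlines); the visible y-axis segment lies entirely on the surface; the visible z-axis segment lies entirely on the surface.
4. Solving for integer coefficients yields p as stated.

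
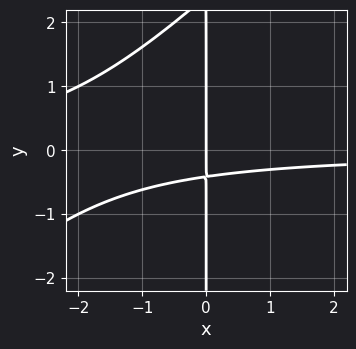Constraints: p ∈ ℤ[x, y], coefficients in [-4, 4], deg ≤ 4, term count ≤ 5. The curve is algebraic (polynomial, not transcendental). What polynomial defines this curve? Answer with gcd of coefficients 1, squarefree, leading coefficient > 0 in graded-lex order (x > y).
x^2*y - x*y^2 + 2*x*y + x

deg p = 3. No degree-2 curve has this shape.
Checking where it meets the axes: one x-axis crossing is at x = 0; every point of the y-axis in the box is on the curve.
Solving for integer coefficients yields p as stated.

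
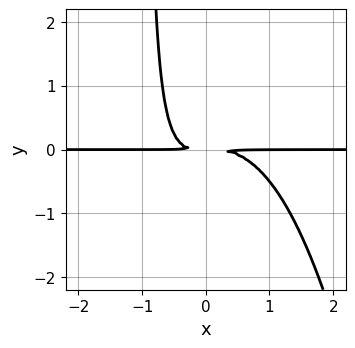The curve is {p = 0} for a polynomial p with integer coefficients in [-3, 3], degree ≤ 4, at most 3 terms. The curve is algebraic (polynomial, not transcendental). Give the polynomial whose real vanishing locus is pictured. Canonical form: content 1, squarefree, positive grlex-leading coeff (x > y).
x^3*y + x*y^2 + y^2

deg p = 4.
Against the integer gridlines: every point of the x-axis in the box is on the curve.
Fitting integer coefficients to these (and the overall shape) gives p.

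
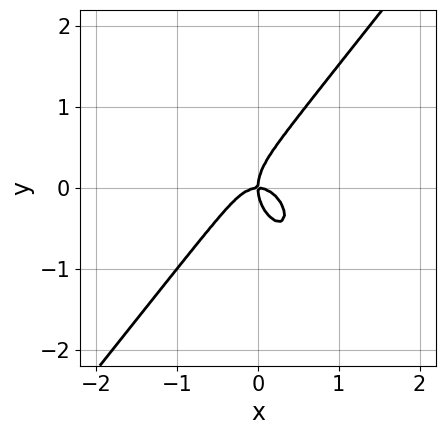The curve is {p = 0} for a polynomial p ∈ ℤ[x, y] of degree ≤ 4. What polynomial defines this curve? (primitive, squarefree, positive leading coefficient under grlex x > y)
2*x^3 - y^3 + x*y

First, deg p = 3.
Then, checking where it meets the axes: one x-axis crossing is at x = 0; one y-axis crossing is at y = 0.
Finally, these observations pin down the coefficients.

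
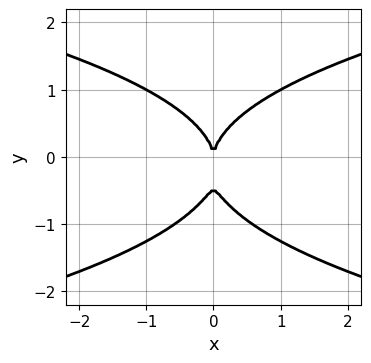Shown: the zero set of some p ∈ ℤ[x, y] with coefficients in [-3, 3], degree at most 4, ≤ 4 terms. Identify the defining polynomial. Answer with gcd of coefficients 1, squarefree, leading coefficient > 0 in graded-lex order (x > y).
2*y^4 + y^3 - 3*x^2

The degree is 4 — no degree-3 curve has this shape.
Symmetries: the x ↦ −x reflection is a symmetry, so x appears only in even powers.
Against the integer gridlines: it crosses the y-axis at the gridline y = 0; it meets the x-axis at x = 0 (among the integer gridlines).
The integer polynomial consistent with all of this is the stated p.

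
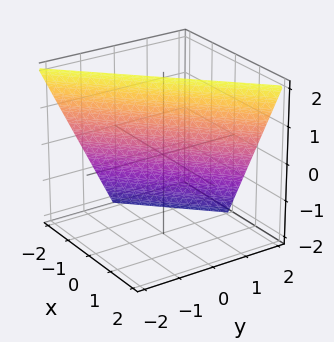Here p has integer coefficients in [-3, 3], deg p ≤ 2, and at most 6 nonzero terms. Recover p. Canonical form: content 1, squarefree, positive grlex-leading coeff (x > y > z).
2*x - 2*y - z + 2

deg p = 1. The surface is flat (a plane).
Checking where it meets the axes: one z-axis crossing is at z = 2; it crosses the y-axis at the gridline y = 1.
Putting this together gives p. Check: (-1, 0, 0) on the x-axis lies on the surface, and p(-1, 0, 0) = 0. ✓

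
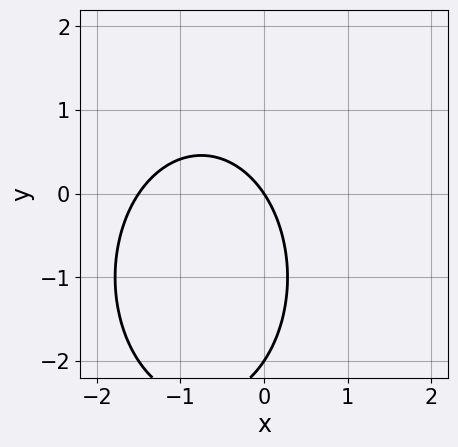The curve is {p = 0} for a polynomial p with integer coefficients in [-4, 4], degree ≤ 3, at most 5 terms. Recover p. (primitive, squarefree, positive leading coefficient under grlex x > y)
First, deg p = 2.
Next, reading off the gridlines: one x-axis crossing is at x = 0; among the integer gridlines, it crosses the y-axis at y ∈ {-2, 0}.
Finally, solving for integer coefficients yields p as stated.

2*x^2 + y^2 + 3*x + 2*y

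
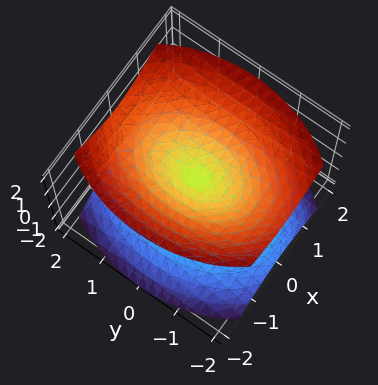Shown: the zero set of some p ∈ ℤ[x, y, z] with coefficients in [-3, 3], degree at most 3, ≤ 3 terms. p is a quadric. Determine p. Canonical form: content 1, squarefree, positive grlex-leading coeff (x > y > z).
1. I count 2 distinct pieces. They look like related sheets of one shape, so recover p as a whole.
2. Degree: two nappes meeting at a single point; a quadric, so deg p = 2.
3. Symmetries: mirror symmetry z ↦ −z ⇒ only even powers of z; the x ↦ −x reflection is a symmetry, so x appears only in even powers; mirror symmetry y ↦ −y ⇒ only even powers of y.
4. From the visible intercepts: it crosses the x-axis at the gridline x = 0; it meets the z-axis at z = 0 (among the integer gridlines); one y-axis crossing is at y = 0.
5. Together with the visible shape, these determine p as stated.

2*x^2 + y^2 - 2*z^2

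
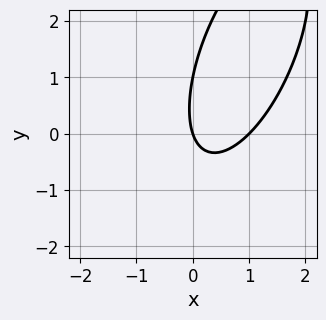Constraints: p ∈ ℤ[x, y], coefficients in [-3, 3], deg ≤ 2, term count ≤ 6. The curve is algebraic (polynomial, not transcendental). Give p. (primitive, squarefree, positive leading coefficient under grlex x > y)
1. The degree is 2 — no degree-1 curve has this shape.
2. From the axis intercepts and sections: among the integer gridlines, it crosses the y-axis at y ∈ {0, 1}; the x-axis gridline crossings are at x ∈ {0, 1}.
3. These observations pin down the coefficients.

3*x^2 - 2*x*y + y^2 - 3*x - y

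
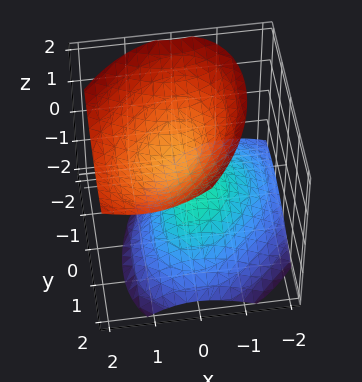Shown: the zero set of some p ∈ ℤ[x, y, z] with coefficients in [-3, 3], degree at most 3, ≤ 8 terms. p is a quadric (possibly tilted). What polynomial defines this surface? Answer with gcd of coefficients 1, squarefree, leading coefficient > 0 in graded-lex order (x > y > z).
3*x^2 - 2*x*y - 2*x*z + 2*y^2 - 3*z^2 + 2

1. The picture has 2 separate pieces. Treating them together as one polynomial.
2. The degree is 2 — the shape is more complex than any degree-1 surface.
3. From the visible intercepts: the surface avoids every integer y-axis point in the box; no x-intercept at any integer in the box.
4. Fitting integer coefficients to these (and the overall shape) gives p.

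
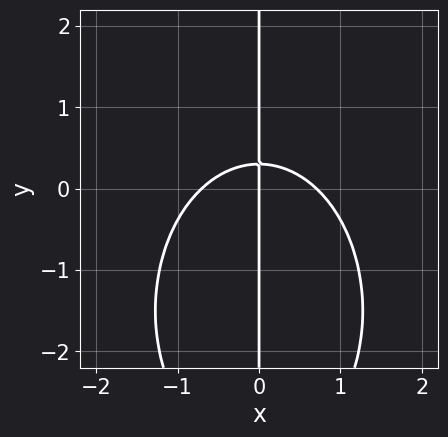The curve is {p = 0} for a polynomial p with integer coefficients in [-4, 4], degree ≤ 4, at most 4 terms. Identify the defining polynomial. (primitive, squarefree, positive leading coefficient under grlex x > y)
2*x^3 + x*y^2 + 3*x*y - x

(a) The degree is 3 — no degree-2 curve has this shape.
(b) From the axis intercepts and sections: every point of the y-axis in the box is on the curve; it crosses the x-axis at the gridline x = 0.
(c) Fitting integer coefficients to these (and the overall shape) gives p.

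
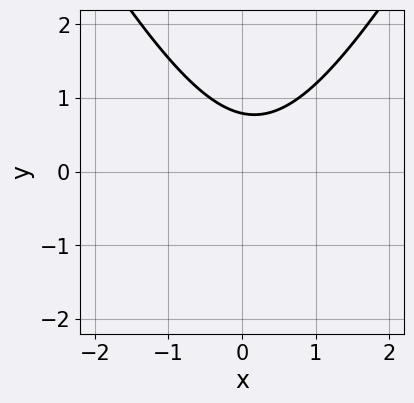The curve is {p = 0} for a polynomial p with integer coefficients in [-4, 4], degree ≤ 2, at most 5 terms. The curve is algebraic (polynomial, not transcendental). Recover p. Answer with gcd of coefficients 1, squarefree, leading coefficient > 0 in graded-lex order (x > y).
3*x^2 - y^2 - x - 3*y + 3

(a) Degree: no degree-1 curve has this shape, so deg p = 2.
(b) Observable constraints: it misses every integer gridline on the x-axis.
(c) Solving for integer coefficients yields p as stated.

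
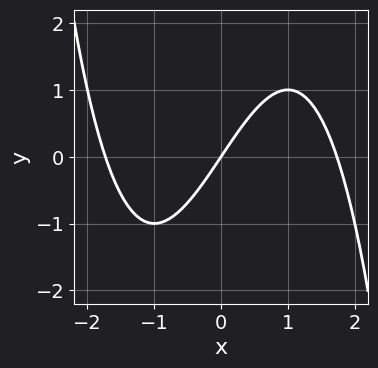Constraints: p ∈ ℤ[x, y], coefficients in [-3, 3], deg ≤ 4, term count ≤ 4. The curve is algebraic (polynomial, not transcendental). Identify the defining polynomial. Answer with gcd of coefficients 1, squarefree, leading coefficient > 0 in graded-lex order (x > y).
(a) Degree: the shape is more complex than any degree-2 curve, so deg p = 3.
(b) Against the integer gridlines: it meets the x-axis at x = 0 (among the integer gridlines); it meets the y-axis at y = 0 (among the integer gridlines).
(c) Fitting integer coefficients to these (and the overall shape) gives p.

x^3 - 3*x + 2*y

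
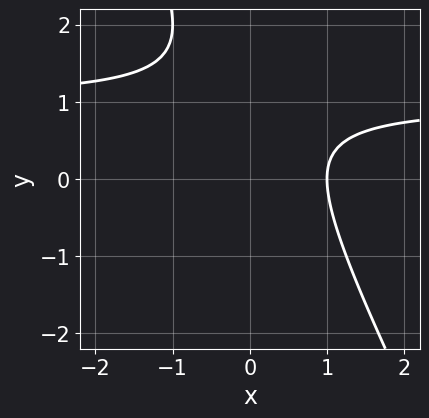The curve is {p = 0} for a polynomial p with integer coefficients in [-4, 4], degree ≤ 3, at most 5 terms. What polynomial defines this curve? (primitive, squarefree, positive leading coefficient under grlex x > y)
Degree: a generic line meets the curve in up to 2 points, so deg p = 2.
Against the integer gridlines: the curve avoids every integer y-axis point in the box; it crosses the x-axis at the gridline x = 1.
Solving for integer coefficients yields p as stated.

2*x*y + y^2 - 2*x - 2*y + 2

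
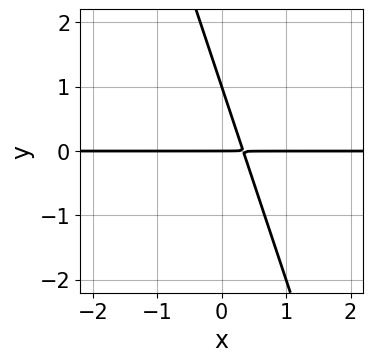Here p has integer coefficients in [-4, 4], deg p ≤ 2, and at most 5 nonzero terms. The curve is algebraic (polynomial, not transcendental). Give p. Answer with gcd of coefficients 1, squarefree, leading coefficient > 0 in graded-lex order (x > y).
3*x*y + y^2 - y

(a) Degree: no degree-1 curve has this shape, so deg p = 2.
(b) From the visible intercepts: the visible x-axis segment lies entirely on the curve; the y-axis gridline crossings are at y ∈ {0, 1}.
(c) Assembling these constraints gives the stated polynomial.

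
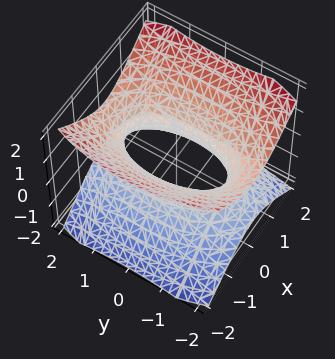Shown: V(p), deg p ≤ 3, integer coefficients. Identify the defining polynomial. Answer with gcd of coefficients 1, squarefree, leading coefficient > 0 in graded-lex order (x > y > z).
1. deg p = 2. An hourglass — one-sheet hyperboloid; a quadric.
2. Symmetries: mirror symmetry x ↦ −x ⇒ only even powers of x; the z ↦ −z reflection is a symmetry, so z appears only in even powers; mirror symmetry y ↦ −y ⇒ only even powers of y.
3. From the visible intercepts: no z-intercept at any integer in the box.
4. Matching integer coefficients to the picture gives p.

3*x^2 + y^2 - 3*z^2 - 2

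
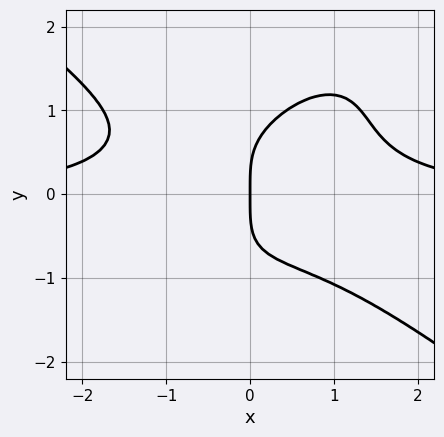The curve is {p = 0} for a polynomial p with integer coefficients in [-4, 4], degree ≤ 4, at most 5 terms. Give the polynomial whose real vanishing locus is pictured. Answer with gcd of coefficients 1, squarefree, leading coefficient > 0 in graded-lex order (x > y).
2*x^3*y - 2*x*y^3 + 2*y^4 - 3*x

(a) The degree is 4 — a generic line meets the curve in up to 4 points.
(b) From the visible intercepts: it crosses the y-axis at the gridline y = 0; it crosses the x-axis at the gridline x = 0.
(c) Solving for integer coefficients yields p as stated.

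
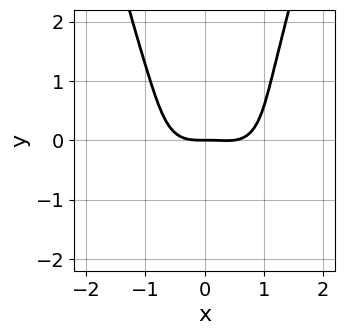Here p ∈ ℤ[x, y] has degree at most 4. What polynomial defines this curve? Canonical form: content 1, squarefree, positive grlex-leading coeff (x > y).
1. Degree: the shape is more complex than any degree-3 curve, so deg p = 4.
2. From the axis intercepts and sections: it crosses the x-axis at the gridline x = 0; it crosses the y-axis at the gridline y = 0.
3. The integer polynomial consistent with all of this is the stated p.

2*x^4 + x^2*y^2 - x^3 - y^3 - 2*y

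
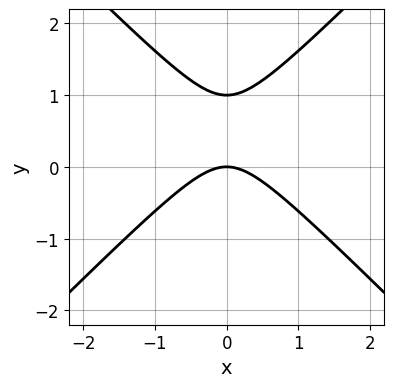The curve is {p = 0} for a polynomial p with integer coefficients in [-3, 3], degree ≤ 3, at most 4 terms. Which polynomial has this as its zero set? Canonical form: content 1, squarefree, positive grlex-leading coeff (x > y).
(a) Degree: the shape is more complex than any degree-1 curve, so deg p = 2.
(b) Symmetries: the x ↦ −x reflection is a symmetry, so x appears only in even powers.
(c) Checking where it meets the axes: the y-axis gridline crossings are at y ∈ {0, 1}; it crosses the x-axis at the gridline x = 0.
(d) Putting this together gives p.

x^2 - y^2 + y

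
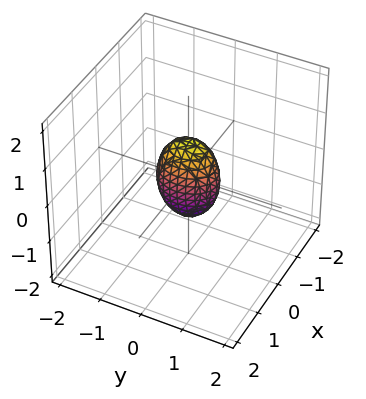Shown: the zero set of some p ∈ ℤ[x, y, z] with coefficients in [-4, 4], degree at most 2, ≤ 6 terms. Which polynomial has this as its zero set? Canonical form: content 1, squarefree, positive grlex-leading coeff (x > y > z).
The degree is 2 — a closed, bounded, convex surface; a quadric.
Symmetries: mirror symmetry x ↦ −x ⇒ only even powers of x; the z ↦ −z reflection is a symmetry, so z appears only in even powers; the y ↦ −y reflection is a symmetry, so y appears only in even powers.
From the axis intercepts and sections: the z-axis gridline crossings are at z ∈ {-1, 1}.
Putting this together gives p.

3*x^2 + 2*y^2 + z^2 - 1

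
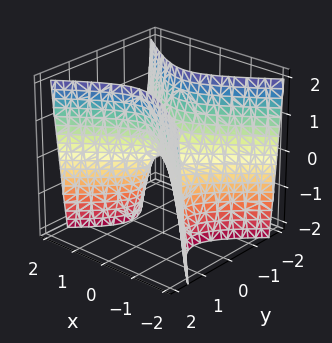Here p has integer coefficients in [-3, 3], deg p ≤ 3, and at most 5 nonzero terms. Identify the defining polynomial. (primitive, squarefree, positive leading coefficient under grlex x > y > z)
2*x^2 - 3*y^2 + z

(a) The degree is 2 — a saddle surface; a quadric.
(b) Symmetries: the y ↦ −y reflection is a symmetry, so y appears only in even powers; it's symmetric under x → −x, forcing even powers of x.
(c) Against the integer gridlines: one x-axis crossing is at x = 0; one y-axis crossing is at y = 0; it crosses the z-axis at the gridline z = 0.
(d) The integer polynomial consistent with all of this is the stated p.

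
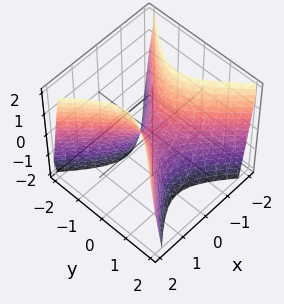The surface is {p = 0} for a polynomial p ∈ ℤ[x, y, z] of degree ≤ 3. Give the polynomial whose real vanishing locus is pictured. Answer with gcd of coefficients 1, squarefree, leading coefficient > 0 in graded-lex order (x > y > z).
First, deg p = 2. A saddle surface; a quadric.
Next, symmetries: the x ↦ −x reflection is a symmetry, so x appears only in even powers; the y ↦ −y reflection is a symmetry, so y appears only in even powers.
Then, against the integer gridlines: one x-axis crossing is at x = 0; one y-axis crossing is at y = 0; it meets the z-axis at z = 0 (among the integer gridlines).
Finally, solving for integer coefficients yields p as stated.

2*x^2 - 2*y^2 - z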